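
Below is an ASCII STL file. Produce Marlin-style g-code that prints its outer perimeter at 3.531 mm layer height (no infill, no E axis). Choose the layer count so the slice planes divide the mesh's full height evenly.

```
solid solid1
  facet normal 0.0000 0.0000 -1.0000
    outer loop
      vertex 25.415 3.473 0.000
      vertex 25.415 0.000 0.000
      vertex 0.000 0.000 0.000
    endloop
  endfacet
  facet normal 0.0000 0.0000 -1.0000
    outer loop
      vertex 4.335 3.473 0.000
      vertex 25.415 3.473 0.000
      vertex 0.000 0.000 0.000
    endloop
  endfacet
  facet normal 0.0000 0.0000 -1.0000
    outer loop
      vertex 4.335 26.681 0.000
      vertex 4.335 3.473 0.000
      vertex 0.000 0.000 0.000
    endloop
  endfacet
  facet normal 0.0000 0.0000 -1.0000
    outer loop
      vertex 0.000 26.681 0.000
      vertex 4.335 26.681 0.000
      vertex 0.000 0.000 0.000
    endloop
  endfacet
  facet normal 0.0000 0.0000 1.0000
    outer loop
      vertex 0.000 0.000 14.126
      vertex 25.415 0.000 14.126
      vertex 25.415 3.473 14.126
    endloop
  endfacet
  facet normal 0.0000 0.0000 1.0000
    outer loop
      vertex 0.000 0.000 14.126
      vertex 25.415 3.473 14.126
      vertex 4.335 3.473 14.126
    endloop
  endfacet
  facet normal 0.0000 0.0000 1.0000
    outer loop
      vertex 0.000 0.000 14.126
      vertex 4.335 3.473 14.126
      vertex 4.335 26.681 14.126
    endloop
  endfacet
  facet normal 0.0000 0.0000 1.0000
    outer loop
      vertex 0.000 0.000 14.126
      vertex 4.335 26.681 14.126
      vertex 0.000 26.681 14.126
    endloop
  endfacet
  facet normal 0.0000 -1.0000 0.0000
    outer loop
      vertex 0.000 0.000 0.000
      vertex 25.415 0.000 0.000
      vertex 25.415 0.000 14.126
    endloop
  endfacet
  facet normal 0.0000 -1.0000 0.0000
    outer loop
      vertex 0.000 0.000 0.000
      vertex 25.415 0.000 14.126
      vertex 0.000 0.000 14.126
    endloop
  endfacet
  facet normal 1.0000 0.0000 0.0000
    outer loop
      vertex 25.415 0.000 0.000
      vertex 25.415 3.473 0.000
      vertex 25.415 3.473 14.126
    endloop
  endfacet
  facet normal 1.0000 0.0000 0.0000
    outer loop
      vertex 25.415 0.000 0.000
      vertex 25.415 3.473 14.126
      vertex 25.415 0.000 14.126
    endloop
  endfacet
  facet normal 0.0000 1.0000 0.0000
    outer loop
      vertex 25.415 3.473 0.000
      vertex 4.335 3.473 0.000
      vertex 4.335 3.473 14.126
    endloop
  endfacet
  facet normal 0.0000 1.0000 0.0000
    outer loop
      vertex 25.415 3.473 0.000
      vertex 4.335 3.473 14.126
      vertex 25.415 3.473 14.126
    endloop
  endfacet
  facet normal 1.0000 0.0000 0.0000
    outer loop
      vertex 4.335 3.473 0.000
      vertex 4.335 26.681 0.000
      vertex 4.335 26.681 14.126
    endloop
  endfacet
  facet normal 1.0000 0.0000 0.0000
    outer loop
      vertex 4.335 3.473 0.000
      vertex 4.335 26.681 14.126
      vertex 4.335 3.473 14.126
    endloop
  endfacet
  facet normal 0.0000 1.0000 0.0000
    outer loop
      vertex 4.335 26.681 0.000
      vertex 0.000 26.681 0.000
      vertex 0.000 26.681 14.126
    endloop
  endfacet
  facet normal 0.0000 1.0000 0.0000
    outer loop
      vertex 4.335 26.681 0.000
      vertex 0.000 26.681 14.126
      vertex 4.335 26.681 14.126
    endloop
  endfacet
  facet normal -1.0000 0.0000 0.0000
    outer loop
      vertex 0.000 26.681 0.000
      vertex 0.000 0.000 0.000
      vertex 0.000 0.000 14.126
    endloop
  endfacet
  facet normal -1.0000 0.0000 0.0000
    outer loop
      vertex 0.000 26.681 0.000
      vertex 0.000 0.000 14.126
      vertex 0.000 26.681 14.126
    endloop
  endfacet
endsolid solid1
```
; perimeter-only toolpath
G21 ; units = mm
G90 ; absolute positioning
G28 ; home
; layer 1
G0 Z3.531
G0 X0.000 Y0.000
G1 X25.415 Y0.000
G1 X25.415 Y3.473
G1 X4.335 Y3.473
G1 X4.335 Y26.681
G1 X0.000 Y26.681
G1 X0.000 Y0.000
; layer 2
G0 Z7.063
G0 X0.000 Y0.000
G1 X25.415 Y0.000
G1 X25.415 Y3.473
G1 X4.335 Y3.473
G1 X4.335 Y26.681
G1 X0.000 Y26.681
G1 X0.000 Y0.000
; layer 3
G0 Z10.595
G0 X0.000 Y0.000
G1 X25.415 Y0.000
G1 X25.415 Y3.473
G1 X4.335 Y3.473
G1 X4.335 Y26.681
G1 X0.000 Y26.681
G1 X0.000 Y0.000
; layer 4
G0 Z14.126
G0 X0.000 Y0.000
G1 X25.415 Y0.000
G1 X25.415 Y3.473
G1 X4.335 Y3.473
G1 X4.335 Y26.681
G1 X0.000 Y26.681
G1 X0.000 Y0.000
M2 ; end

The solid is an L-shaped prism: outer 25.4 × 26.7 mm, arm thicknesses ≈ 3.47 mm (horizontal) and 4.33 mm (vertical), extruded 14.1 mm in z. Slicing at Δz = 3.531 mm — 4 equal slices spanning the solid's height, so layer i sits at z = i·h/4 — gives 4 non-empty perimeters. Each is a 6-segment closed polygon; G0 lifts to the layer z and rapids to the start vertex, then G1 traces the edges.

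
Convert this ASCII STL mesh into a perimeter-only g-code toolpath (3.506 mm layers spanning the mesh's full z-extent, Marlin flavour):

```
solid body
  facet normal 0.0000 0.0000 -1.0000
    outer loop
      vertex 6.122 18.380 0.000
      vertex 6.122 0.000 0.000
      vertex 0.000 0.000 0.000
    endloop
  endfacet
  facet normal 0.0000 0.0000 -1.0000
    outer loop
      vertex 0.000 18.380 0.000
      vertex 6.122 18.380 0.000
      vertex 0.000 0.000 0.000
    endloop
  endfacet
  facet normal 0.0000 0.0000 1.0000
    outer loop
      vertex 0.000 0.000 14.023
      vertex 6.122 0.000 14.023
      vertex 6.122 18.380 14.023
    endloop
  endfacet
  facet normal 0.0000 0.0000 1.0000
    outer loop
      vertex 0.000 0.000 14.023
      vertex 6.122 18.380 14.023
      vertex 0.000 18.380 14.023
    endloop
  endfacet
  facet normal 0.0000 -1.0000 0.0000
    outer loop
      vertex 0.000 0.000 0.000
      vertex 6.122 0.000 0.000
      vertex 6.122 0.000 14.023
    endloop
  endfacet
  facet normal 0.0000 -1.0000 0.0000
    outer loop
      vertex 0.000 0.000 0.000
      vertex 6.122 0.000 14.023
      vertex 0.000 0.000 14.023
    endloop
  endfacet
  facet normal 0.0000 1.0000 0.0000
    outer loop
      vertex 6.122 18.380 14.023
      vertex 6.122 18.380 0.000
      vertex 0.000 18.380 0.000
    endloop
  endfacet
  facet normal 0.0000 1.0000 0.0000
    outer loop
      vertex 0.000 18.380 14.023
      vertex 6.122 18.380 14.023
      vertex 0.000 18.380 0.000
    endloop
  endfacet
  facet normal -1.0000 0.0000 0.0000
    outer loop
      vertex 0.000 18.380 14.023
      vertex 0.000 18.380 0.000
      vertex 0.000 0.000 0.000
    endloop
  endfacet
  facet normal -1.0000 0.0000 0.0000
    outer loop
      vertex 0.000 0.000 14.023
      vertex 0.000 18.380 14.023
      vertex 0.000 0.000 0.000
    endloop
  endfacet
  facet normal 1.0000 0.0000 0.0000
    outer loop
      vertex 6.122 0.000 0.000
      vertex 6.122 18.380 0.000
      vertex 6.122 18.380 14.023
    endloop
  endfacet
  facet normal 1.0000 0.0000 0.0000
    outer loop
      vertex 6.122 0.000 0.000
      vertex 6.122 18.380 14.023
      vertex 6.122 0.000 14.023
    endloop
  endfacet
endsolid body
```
; perimeter-only toolpath
G21 ; units = mm
G90 ; absolute positioning
G28 ; home
; layer 1
G0 Z3.506
G0 X0.000 Y0.000
G1 X6.122 Y0.000
G1 X6.122 Y18.380
G1 X0.000 Y18.380
G1 X0.000 Y0.000
; layer 2
G0 Z7.011
G0 X0.000 Y0.000
G1 X6.122 Y0.000
G1 X6.122 Y18.380
G1 X0.000 Y18.380
G1 X0.000 Y0.000
; layer 3
G0 Z10.517
G0 X0.000 Y0.000
G1 X6.122 Y0.000
G1 X6.122 Y18.380
G1 X0.000 Y18.380
G1 X0.000 Y0.000
; layer 4
G0 Z14.023
G0 X0.000 Y0.000
G1 X6.122 Y0.000
G1 X6.122 Y18.380
G1 X0.000 Y18.380
G1 X0.000 Y0.000
M2 ; end

The solid is a rectangular box, roughly 6.12 × 18.4 mm footprint and 14 mm tall. Slicing at Δz = 3.506 mm — 4 equal slices spanning the solid's height, so layer i sits at z = i·h/4 — gives 4 non-empty perimeters. Each is a 4-segment closed polygon; G0 lifts to the layer z and rapids to the start vertex, then G1 traces the edges.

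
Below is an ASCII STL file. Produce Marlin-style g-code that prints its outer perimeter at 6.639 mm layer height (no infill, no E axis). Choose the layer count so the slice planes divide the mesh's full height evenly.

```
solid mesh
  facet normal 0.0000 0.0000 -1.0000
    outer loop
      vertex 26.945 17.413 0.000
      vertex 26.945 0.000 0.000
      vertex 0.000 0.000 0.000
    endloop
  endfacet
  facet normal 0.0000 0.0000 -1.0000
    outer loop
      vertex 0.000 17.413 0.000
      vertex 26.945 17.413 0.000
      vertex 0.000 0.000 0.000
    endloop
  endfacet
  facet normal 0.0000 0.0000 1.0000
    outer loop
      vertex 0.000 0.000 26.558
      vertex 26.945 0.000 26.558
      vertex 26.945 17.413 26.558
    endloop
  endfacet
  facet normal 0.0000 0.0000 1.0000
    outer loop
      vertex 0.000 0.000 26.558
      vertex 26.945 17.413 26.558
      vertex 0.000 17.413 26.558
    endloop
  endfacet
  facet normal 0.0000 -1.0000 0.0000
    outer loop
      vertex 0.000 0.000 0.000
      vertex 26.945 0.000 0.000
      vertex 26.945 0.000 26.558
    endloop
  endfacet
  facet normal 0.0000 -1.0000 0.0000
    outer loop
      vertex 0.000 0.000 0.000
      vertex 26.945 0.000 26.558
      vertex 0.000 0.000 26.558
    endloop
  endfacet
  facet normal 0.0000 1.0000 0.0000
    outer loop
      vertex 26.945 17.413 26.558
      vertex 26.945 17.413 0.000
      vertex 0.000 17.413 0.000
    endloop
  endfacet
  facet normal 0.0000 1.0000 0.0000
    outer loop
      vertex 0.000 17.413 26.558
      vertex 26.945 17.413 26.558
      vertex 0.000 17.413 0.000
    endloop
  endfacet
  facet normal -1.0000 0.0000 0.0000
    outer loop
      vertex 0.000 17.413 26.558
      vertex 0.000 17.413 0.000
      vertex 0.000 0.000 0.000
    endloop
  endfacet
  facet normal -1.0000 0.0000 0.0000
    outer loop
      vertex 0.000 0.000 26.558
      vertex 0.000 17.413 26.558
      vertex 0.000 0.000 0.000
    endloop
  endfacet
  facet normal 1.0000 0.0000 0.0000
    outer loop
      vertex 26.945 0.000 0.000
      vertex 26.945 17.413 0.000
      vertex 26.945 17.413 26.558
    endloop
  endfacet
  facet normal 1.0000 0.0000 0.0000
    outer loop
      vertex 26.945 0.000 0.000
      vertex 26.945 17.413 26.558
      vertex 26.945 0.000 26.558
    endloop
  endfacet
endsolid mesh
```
; perimeter-only toolpath
G21 ; units = mm
G90 ; absolute positioning
G28 ; home
; layer 1
G0 Z6.639
G0 X0.000 Y0.000
G1 X26.945 Y0.000
G1 X26.945 Y17.413
G1 X0.000 Y17.413
G1 X0.000 Y0.000
; layer 2
G0 Z13.279
G0 X0.000 Y0.000
G1 X26.945 Y0.000
G1 X26.945 Y17.413
G1 X0.000 Y17.413
G1 X0.000 Y0.000
; layer 3
G0 Z19.919
G0 X0.000 Y0.000
G1 X26.945 Y0.000
G1 X26.945 Y17.413
G1 X0.000 Y17.413
G1 X0.000 Y0.000
; layer 4
G0 Z26.558
G0 X0.000 Y0.000
G1 X26.945 Y0.000
G1 X26.945 Y17.413
G1 X0.000 Y17.413
G1 X0.000 Y0.000
M2 ; end

The solid is a rectangular box, roughly 26.9 × 17.4 mm footprint and 26.6 mm tall. Slicing at Δz = 6.639 mm — 4 equal slices spanning the solid's height, so layer i sits at z = i·h/4 — gives 4 non-empty perimeters. Each is a 4-segment closed polygon; G0 lifts to the layer z and rapids to the start vertex, then G1 traces the edges.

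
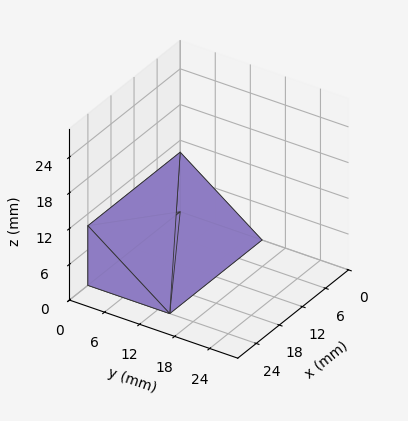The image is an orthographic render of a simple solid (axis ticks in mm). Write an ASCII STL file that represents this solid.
Reading the render: the shape is a wedge (ramp): 24 × 14 mm base, rising to 10 mm along the y=0 edge and sloping linearly to z=0 at y=14 (dimensions read to the nearest mm from the axis ticks). For the STL, each face is triangulated and given an outward normal.

solid part
  facet normal 0.0000 0.0000 -1.0000
    outer loop
      vertex 24.000 14.000 0.000
      vertex 24.000 0.000 0.000
      vertex 0.000 0.000 0.000
    endloop
  endfacet
  facet normal 0.0000 0.0000 -1.0000
    outer loop
      vertex 0.000 14.000 0.000
      vertex 24.000 14.000 0.000
      vertex 0.000 0.000 0.000
    endloop
  endfacet
  facet normal 0.0000 -1.0000 0.0000
    outer loop
      vertex 0.000 0.000 0.000
      vertex 24.000 0.000 0.000
      vertex 24.000 0.000 10.000
    endloop
  endfacet
  facet normal 0.0000 -1.0000 0.0000
    outer loop
      vertex 0.000 0.000 0.000
      vertex 24.000 0.000 10.000
      vertex 0.000 0.000 10.000
    endloop
  endfacet
  facet normal 0.0000 0.5812 0.8137
    outer loop
      vertex 0.000 0.000 10.000
      vertex 24.000 0.000 10.000
      vertex 24.000 14.000 0.000
    endloop
  endfacet
  facet normal 0.0000 0.5812 0.8137
    outer loop
      vertex 0.000 0.000 10.000
      vertex 24.000 14.000 0.000
      vertex 0.000 14.000 0.000
    endloop
  endfacet
  facet normal -1.0000 0.0000 0.0000
    outer loop
      vertex 0.000 0.000 10.000
      vertex 0.000 14.000 0.000
      vertex 0.000 0.000 0.000
    endloop
  endfacet
  facet normal 1.0000 0.0000 0.0000
    outer loop
      vertex 24.000 0.000 0.000
      vertex 24.000 14.000 0.000
      vertex 24.000 0.000 10.000
    endloop
  endfacet
endsolid part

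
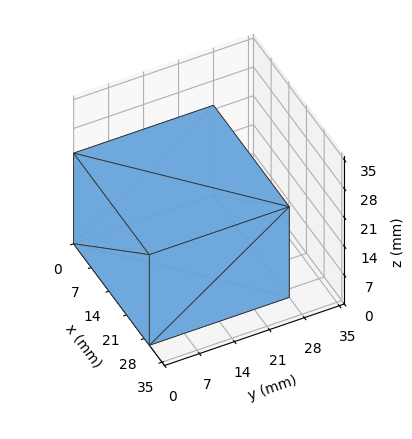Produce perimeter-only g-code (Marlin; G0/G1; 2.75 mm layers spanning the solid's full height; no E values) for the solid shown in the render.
Reading the render: the shape is a rectangular box, roughly 30 × 28 mm footprint and 22 mm tall (dimensions read to the nearest mm from the axis ticks). For the g-code, the solid's height is divided into equal slices at the stated Δz and each level perimeter traced with G1 moves after a G0 lift.

; perimeter-only toolpath
G21 ; units = mm
G90 ; absolute positioning
G28 ; home
; layer 1
G0 Z2.75
G0 X0.00 Y0.00
G1 X30.00 Y0.00
G1 X30.00 Y28.00
G1 X0.00 Y28.00
G1 X0.00 Y0.00
; layer 2
G0 Z5.50
G0 X0.00 Y0.00
G1 X30.00 Y0.00
G1 X30.00 Y28.00
G1 X0.00 Y28.00
G1 X0.00 Y0.00
; layer 3
G0 Z8.25
G0 X0.00 Y0.00
G1 X30.00 Y0.00
G1 X30.00 Y28.00
G1 X0.00 Y28.00
G1 X0.00 Y0.00
; layer 4
G0 Z11.00
G0 X0.00 Y0.00
G1 X30.00 Y0.00
G1 X30.00 Y28.00
G1 X0.00 Y28.00
G1 X0.00 Y0.00
; layer 5
G0 Z13.75
G0 X0.00 Y0.00
G1 X30.00 Y0.00
G1 X30.00 Y28.00
G1 X0.00 Y28.00
G1 X0.00 Y0.00
; layer 6
G0 Z16.50
G0 X0.00 Y0.00
G1 X30.00 Y0.00
G1 X30.00 Y28.00
G1 X0.00 Y28.00
G1 X0.00 Y0.00
; layer 7
G0 Z19.25
G0 X0.00 Y0.00
G1 X30.00 Y0.00
G1 X30.00 Y28.00
G1 X0.00 Y28.00
G1 X0.00 Y0.00
; layer 8
G0 Z22.00
G0 X0.00 Y0.00
G1 X30.00 Y0.00
G1 X30.00 Y28.00
G1 X0.00 Y28.00
G1 X0.00 Y0.00
M2 ; end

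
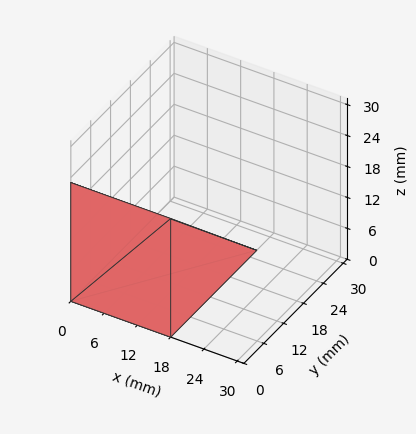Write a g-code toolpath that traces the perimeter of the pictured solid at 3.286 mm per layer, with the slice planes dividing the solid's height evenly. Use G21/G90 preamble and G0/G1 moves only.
Reading the render: the shape is a wedge (ramp): 18 × 26 mm base, rising to 23 mm along the y=0 edge and sloping linearly to z=0 at y=26 (dimensions read to the nearest mm from the axis ticks). For the g-code, the solid's height is divided into equal slices at the stated Δz and each level perimeter traced with G1 moves after a G0 lift.

; perimeter-only toolpath
G21 ; units = mm
G90 ; absolute positioning
G28 ; home
; layer 1
G0 Z3.286
G0 X0.000 Y0.000
G1 X18.000 Y0.000
G1 X18.000 Y22.286
G1 X0.000 Y22.286
G1 X0.000 Y0.000
; layer 2
G0 Z6.571
G0 X0.000 Y0.000
G1 X18.000 Y0.000
G1 X18.000 Y18.571
G1 X0.000 Y18.571
G1 X0.000 Y0.000
; layer 3
G0 Z9.857
G0 X0.000 Y0.000
G1 X18.000 Y0.000
G1 X18.000 Y14.857
G1 X0.000 Y14.857
G1 X0.000 Y0.000
; layer 4
G0 Z13.143
G0 X0.000 Y0.000
G1 X18.000 Y0.000
G1 X18.000 Y11.143
G1 X0.000 Y11.143
G1 X0.000 Y0.000
; layer 5
G0 Z16.429
G0 X0.000 Y0.000
G1 X18.000 Y0.000
G1 X18.000 Y7.429
G1 X0.000 Y7.429
G1 X0.000 Y0.000
; layer 6
G0 Z19.714
G0 X0.000 Y0.000
G1 X18.000 Y0.000
G1 X18.000 Y3.714
G1 X0.000 Y3.714
G1 X0.000 Y0.000
M2 ; end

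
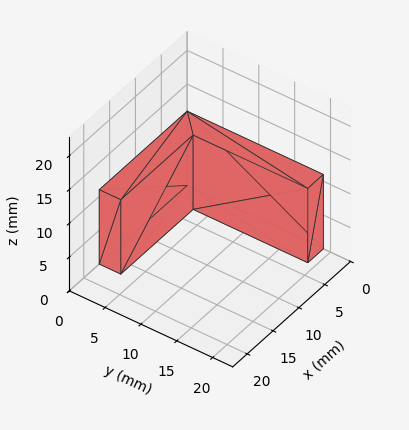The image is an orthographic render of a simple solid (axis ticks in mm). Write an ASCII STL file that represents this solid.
Reading the render: the shape is an L-shaped prism: outer 17 × 19 mm, arm thicknesses ≈ 3 mm (horizontal) and 3 mm (vertical), extruded 11 mm in z (dimensions read to the nearest mm from the axis ticks). For the STL, each face is triangulated and given an outward normal.

solid part
  facet normal 0.0000 0.0000 -1.0000
    outer loop
      vertex 17.0 3.0 0.0
      vertex 17.0 0.0 0.0
      vertex 0.0 0.0 0.0
    endloop
  endfacet
  facet normal 0.0000 0.0000 -1.0000
    outer loop
      vertex 3.0 3.0 0.0
      vertex 17.0 3.0 0.0
      vertex 0.0 0.0 0.0
    endloop
  endfacet
  facet normal 0.0000 0.0000 -1.0000
    outer loop
      vertex 3.0 19.0 0.0
      vertex 3.0 3.0 0.0
      vertex 0.0 0.0 0.0
    endloop
  endfacet
  facet normal 0.0000 0.0000 -1.0000
    outer loop
      vertex 0.0 19.0 0.0
      vertex 3.0 19.0 0.0
      vertex 0.0 0.0 0.0
    endloop
  endfacet
  facet normal 0.0000 0.0000 1.0000
    outer loop
      vertex 0.0 0.0 11.0
      vertex 17.0 0.0 11.0
      vertex 17.0 3.0 11.0
    endloop
  endfacet
  facet normal 0.0000 0.0000 1.0000
    outer loop
      vertex 0.0 0.0 11.0
      vertex 17.0 3.0 11.0
      vertex 3.0 3.0 11.0
    endloop
  endfacet
  facet normal 0.0000 0.0000 1.0000
    outer loop
      vertex 0.0 0.0 11.0
      vertex 3.0 3.0 11.0
      vertex 3.0 19.0 11.0
    endloop
  endfacet
  facet normal 0.0000 0.0000 1.0000
    outer loop
      vertex 0.0 0.0 11.0
      vertex 3.0 19.0 11.0
      vertex 0.0 19.0 11.0
    endloop
  endfacet
  facet normal 0.0000 -1.0000 0.0000
    outer loop
      vertex 0.0 0.0 0.0
      vertex 17.0 0.0 0.0
      vertex 17.0 0.0 11.0
    endloop
  endfacet
  facet normal 0.0000 -1.0000 0.0000
    outer loop
      vertex 0.0 0.0 0.0
      vertex 17.0 0.0 11.0
      vertex 0.0 0.0 11.0
    endloop
  endfacet
  facet normal 1.0000 0.0000 0.0000
    outer loop
      vertex 17.0 0.0 0.0
      vertex 17.0 3.0 0.0
      vertex 17.0 3.0 11.0
    endloop
  endfacet
  facet normal 1.0000 0.0000 0.0000
    outer loop
      vertex 17.0 0.0 0.0
      vertex 17.0 3.0 11.0
      vertex 17.0 0.0 11.0
    endloop
  endfacet
  facet normal 0.0000 1.0000 0.0000
    outer loop
      vertex 17.0 3.0 0.0
      vertex 3.0 3.0 0.0
      vertex 3.0 3.0 11.0
    endloop
  endfacet
  facet normal 0.0000 1.0000 0.0000
    outer loop
      vertex 17.0 3.0 0.0
      vertex 3.0 3.0 11.0
      vertex 17.0 3.0 11.0
    endloop
  endfacet
  facet normal 1.0000 0.0000 0.0000
    outer loop
      vertex 3.0 3.0 0.0
      vertex 3.0 19.0 0.0
      vertex 3.0 19.0 11.0
    endloop
  endfacet
  facet normal 1.0000 0.0000 0.0000
    outer loop
      vertex 3.0 3.0 0.0
      vertex 3.0 19.0 11.0
      vertex 3.0 3.0 11.0
    endloop
  endfacet
  facet normal 0.0000 1.0000 0.0000
    outer loop
      vertex 3.0 19.0 0.0
      vertex 0.0 19.0 0.0
      vertex 0.0 19.0 11.0
    endloop
  endfacet
  facet normal 0.0000 1.0000 0.0000
    outer loop
      vertex 3.0 19.0 0.0
      vertex 0.0 19.0 11.0
      vertex 3.0 19.0 11.0
    endloop
  endfacet
  facet normal -1.0000 0.0000 0.0000
    outer loop
      vertex 0.0 19.0 0.0
      vertex 0.0 0.0 0.0
      vertex 0.0 0.0 11.0
    endloop
  endfacet
  facet normal -1.0000 0.0000 0.0000
    outer loop
      vertex 0.0 19.0 0.0
      vertex 0.0 0.0 11.0
      vertex 0.0 19.0 11.0
    endloop
  endfacet
endsolid part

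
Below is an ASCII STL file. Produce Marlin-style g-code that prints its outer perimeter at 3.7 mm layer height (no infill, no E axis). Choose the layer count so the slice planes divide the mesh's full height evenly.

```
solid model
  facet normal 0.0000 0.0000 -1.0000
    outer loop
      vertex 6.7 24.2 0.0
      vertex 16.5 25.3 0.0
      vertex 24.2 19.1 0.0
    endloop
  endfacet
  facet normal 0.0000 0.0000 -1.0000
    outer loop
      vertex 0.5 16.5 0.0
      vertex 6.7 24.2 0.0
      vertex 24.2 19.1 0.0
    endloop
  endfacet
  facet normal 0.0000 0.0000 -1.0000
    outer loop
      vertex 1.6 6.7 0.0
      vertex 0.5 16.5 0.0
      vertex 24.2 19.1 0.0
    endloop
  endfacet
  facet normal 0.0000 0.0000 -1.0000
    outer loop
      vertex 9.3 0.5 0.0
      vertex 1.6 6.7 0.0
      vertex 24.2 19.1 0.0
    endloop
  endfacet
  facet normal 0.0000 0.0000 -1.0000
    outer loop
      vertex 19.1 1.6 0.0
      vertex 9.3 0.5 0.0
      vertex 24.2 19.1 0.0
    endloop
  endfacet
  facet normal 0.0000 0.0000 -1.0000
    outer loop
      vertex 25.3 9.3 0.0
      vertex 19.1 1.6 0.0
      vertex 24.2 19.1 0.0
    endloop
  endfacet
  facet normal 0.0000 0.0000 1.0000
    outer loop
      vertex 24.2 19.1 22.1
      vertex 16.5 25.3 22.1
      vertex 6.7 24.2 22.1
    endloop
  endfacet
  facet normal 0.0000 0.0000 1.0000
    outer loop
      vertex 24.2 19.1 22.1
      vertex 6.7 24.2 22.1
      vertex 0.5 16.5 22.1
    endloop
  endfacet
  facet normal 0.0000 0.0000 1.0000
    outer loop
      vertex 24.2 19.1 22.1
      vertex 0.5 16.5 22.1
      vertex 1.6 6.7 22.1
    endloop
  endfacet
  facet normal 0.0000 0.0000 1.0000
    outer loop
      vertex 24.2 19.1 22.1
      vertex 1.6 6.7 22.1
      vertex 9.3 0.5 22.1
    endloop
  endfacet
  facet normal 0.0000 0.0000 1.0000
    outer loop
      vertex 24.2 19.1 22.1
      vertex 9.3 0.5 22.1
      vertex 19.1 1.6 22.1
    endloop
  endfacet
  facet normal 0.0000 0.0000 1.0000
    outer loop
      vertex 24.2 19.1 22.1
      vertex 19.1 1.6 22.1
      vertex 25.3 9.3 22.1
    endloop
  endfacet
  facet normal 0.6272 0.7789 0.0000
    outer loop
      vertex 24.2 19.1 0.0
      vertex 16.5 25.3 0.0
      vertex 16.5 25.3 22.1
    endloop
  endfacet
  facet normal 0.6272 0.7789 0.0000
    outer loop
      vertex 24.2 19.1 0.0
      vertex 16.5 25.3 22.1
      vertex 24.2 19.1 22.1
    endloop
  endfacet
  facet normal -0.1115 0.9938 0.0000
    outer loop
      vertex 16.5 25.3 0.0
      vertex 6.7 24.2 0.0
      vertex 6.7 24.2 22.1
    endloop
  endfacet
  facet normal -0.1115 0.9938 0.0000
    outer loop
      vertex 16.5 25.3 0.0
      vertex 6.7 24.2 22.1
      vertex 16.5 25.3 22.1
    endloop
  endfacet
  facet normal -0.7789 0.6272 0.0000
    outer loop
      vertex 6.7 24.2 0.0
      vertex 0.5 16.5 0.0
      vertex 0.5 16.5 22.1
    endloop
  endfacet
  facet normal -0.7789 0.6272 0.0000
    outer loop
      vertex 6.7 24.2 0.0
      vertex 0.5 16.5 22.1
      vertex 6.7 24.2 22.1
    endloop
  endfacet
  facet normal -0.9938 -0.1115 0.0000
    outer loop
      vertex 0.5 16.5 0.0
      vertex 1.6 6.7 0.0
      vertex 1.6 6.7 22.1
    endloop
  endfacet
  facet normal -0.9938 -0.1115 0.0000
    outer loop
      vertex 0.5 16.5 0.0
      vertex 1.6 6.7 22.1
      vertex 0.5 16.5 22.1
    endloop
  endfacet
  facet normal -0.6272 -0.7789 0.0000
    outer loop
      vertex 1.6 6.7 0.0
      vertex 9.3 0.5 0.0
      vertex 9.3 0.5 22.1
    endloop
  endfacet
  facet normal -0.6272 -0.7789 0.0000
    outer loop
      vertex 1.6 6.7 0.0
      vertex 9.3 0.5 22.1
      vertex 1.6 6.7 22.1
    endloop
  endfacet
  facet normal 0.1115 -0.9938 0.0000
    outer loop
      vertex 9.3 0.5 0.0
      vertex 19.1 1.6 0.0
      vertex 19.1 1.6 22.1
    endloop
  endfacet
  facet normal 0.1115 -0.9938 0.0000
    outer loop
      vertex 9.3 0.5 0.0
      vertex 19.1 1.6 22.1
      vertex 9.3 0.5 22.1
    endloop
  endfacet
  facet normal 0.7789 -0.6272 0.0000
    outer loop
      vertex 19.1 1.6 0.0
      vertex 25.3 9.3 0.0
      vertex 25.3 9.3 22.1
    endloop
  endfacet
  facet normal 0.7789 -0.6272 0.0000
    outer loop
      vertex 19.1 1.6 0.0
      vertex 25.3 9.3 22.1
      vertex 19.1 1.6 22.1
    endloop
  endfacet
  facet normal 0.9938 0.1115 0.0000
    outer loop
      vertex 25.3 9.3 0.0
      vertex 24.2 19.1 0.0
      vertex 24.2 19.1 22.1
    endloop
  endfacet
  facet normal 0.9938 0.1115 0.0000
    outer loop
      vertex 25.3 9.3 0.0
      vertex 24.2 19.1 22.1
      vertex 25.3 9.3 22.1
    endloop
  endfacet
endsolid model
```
; perimeter-only toolpath
G21 ; units = mm
G90 ; absolute positioning
G28 ; home
; layer 1
G0 Z3.7
G0 X24.2 Y19.1
G1 X16.5 Y25.3
G1 X6.7 Y24.2
G1 X0.5 Y16.5
G1 X1.6 Y6.7
G1 X9.3 Y0.5
G1 X19.1 Y1.6
G1 X25.3 Y9.3
G1 X24.2 Y19.1
; layer 2
G0 Z7.4
G0 X24.2 Y19.1
G1 X16.5 Y25.3
G1 X6.7 Y24.2
G1 X0.5 Y16.5
G1 X1.6 Y6.7
G1 X9.3 Y0.5
G1 X19.1 Y1.6
G1 X25.3 Y9.3
G1 X24.2 Y19.1
; layer 3
G0 Z11.1
G0 X24.2 Y19.1
G1 X16.5 Y25.3
G1 X6.7 Y24.2
G1 X0.5 Y16.5
G1 X1.6 Y6.7
G1 X9.3 Y0.5
G1 X19.1 Y1.6
G1 X25.3 Y9.3
G1 X24.2 Y19.1
; layer 4
G0 Z14.7
G0 X24.2 Y19.1
G1 X16.5 Y25.3
G1 X6.7 Y24.2
G1 X0.5 Y16.5
G1 X1.6 Y6.7
G1 X9.3 Y0.5
G1 X19.1 Y1.6
G1 X25.3 Y9.3
G1 X24.2 Y19.1
; layer 5
G0 Z18.4
G0 X24.2 Y19.1
G1 X16.5 Y25.3
G1 X6.7 Y24.2
G1 X0.5 Y16.5
G1 X1.6 Y6.7
G1 X9.3 Y0.5
G1 X19.1 Y1.6
G1 X25.3 Y9.3
G1 X24.2 Y19.1
; layer 6
G0 Z22.1
G0 X24.2 Y19.1
G1 X16.5 Y25.3
G1 X6.7 Y24.2
G1 X0.5 Y16.5
G1 X1.6 Y6.7
G1 X9.3 Y0.5
G1 X19.1 Y1.6
G1 X25.3 Y9.3
G1 X24.2 Y19.1
M2 ; end

The solid is a regular 8-sided prism (a cylinder approximated with 8 flat sides), circumscribed radius ≈ 12.9 mm, height ≈ 22.1 mm. Slicing at Δz = 3.7 mm — 6 equal slices spanning the solid's height, so layer i sits at z = i·h/6 — gives 6 non-empty perimeters. Each is a 8-segment closed polygon; G0 lifts to the layer z and rapids to the start vertex, then G1 traces the edges.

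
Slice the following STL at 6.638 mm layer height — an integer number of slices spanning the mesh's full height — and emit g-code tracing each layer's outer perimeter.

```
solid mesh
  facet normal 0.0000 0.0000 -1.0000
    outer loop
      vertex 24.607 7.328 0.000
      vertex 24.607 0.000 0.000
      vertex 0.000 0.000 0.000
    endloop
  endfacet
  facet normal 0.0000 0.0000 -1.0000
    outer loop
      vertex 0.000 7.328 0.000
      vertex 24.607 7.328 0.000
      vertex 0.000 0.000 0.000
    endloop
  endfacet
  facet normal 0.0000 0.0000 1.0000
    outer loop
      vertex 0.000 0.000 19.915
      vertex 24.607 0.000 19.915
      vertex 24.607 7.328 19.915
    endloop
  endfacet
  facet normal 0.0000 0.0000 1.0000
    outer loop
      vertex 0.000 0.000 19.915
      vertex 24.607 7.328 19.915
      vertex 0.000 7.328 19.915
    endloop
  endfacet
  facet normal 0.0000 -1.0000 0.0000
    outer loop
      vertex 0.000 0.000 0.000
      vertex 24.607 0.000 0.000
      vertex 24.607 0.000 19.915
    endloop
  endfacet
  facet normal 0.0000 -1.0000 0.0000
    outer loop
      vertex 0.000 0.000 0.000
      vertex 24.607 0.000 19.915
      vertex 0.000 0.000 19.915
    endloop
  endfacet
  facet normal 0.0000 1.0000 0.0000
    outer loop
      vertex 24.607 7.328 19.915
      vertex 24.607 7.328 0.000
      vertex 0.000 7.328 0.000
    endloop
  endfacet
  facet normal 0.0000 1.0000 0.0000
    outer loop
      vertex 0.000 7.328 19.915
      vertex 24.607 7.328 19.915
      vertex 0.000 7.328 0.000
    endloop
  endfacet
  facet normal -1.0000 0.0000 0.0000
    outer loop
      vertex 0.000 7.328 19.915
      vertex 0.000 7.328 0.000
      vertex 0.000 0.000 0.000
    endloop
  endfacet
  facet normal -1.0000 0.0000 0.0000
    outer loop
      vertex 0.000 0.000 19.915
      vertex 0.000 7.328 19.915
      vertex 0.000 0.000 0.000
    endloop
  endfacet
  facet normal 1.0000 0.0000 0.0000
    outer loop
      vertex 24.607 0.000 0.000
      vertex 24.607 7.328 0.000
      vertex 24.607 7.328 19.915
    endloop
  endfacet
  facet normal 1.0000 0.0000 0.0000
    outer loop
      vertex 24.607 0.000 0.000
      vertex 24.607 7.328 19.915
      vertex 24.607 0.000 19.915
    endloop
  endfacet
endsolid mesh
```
; perimeter-only toolpath
G21 ; units = mm
G90 ; absolute positioning
G28 ; home
; layer 1
G0 Z6.638
G0 X0.000 Y0.000
G1 X24.607 Y0.000
G1 X24.607 Y7.328
G1 X0.000 Y7.328
G1 X0.000 Y0.000
; layer 2
G0 Z13.277
G0 X0.000 Y0.000
G1 X24.607 Y0.000
G1 X24.607 Y7.328
G1 X0.000 Y7.328
G1 X0.000 Y0.000
; layer 3
G0 Z19.915
G0 X0.000 Y0.000
G1 X24.607 Y0.000
G1 X24.607 Y7.328
G1 X0.000 Y7.328
G1 X0.000 Y0.000
M2 ; end

The solid is a rectangular box, roughly 24.6 × 7.33 mm footprint and 19.9 mm tall. Slicing at Δz = 6.638 mm — 3 equal slices spanning the solid's height, so layer i sits at z = i·h/3 — gives 3 non-empty perimeters. Each is a 4-segment closed polygon; G0 lifts to the layer z and rapids to the start vertex, then G1 traces the edges.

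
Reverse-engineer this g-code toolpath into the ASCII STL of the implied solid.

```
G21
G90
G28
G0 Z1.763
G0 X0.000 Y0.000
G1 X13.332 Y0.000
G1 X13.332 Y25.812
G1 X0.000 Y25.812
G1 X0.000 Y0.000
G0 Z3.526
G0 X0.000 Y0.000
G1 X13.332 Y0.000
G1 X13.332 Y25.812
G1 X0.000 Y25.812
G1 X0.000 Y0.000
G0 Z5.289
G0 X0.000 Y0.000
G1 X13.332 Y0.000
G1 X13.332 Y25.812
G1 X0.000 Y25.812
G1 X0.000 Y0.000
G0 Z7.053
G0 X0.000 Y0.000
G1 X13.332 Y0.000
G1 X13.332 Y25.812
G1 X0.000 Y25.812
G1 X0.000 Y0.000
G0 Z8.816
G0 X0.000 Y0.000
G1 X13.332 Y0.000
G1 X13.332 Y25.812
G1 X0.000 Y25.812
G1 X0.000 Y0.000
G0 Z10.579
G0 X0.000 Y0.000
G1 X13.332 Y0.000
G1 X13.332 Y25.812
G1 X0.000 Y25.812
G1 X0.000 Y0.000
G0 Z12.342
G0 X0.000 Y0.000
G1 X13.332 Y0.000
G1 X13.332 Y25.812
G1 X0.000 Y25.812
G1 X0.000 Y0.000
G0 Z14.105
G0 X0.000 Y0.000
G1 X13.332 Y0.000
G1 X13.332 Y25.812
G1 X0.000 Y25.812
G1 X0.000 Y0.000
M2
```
solid part
  facet normal 0.0000 0.0000 -1.0000
    outer loop
      vertex 13.332 25.812 0.000
      vertex 13.332 0.000 0.000
      vertex 0.000 0.000 0.000
    endloop
  endfacet
  facet normal 0.0000 0.0000 -1.0000
    outer loop
      vertex 0.000 25.812 0.000
      vertex 13.332 25.812 0.000
      vertex 0.000 0.000 0.000
    endloop
  endfacet
  facet normal 0.0000 0.0000 1.0000
    outer loop
      vertex 0.000 0.000 14.105
      vertex 13.332 0.000 14.105
      vertex 13.332 25.812 14.105
    endloop
  endfacet
  facet normal 0.0000 0.0000 1.0000
    outer loop
      vertex 0.000 0.000 14.105
      vertex 13.332 25.812 14.105
      vertex 0.000 25.812 14.105
    endloop
  endfacet
  facet normal 0.0000 -1.0000 0.0000
    outer loop
      vertex 0.000 0.000 0.000
      vertex 13.332 0.000 0.000
      vertex 13.332 0.000 14.105
    endloop
  endfacet
  facet normal 0.0000 -1.0000 0.0000
    outer loop
      vertex 0.000 0.000 0.000
      vertex 13.332 0.000 14.105
      vertex 0.000 0.000 14.105
    endloop
  endfacet
  facet normal 0.0000 1.0000 0.0000
    outer loop
      vertex 13.332 25.812 14.105
      vertex 13.332 25.812 0.000
      vertex 0.000 25.812 0.000
    endloop
  endfacet
  facet normal 0.0000 1.0000 0.0000
    outer loop
      vertex 0.000 25.812 14.105
      vertex 13.332 25.812 14.105
      vertex 0.000 25.812 0.000
    endloop
  endfacet
  facet normal -1.0000 0.0000 0.0000
    outer loop
      vertex 0.000 25.812 14.105
      vertex 0.000 25.812 0.000
      vertex 0.000 0.000 0.000
    endloop
  endfacet
  facet normal -1.0000 0.0000 0.0000
    outer loop
      vertex 0.000 0.000 14.105
      vertex 0.000 25.812 14.105
      vertex 0.000 0.000 0.000
    endloop
  endfacet
  facet normal 1.0000 0.0000 0.0000
    outer loop
      vertex 13.332 0.000 0.000
      vertex 13.332 25.812 0.000
      vertex 13.332 25.812 14.105
    endloop
  endfacet
  facet normal 1.0000 0.0000 0.0000
    outer loop
      vertex 13.332 0.000 0.000
      vertex 13.332 25.812 14.105
      vertex 13.332 0.000 14.105
    endloop
  endfacet
endsolid part

The G0 Z moves step by Δz≈1.763 mm. Every layer's G1 loop is the same polygon, so the solid is a straight extrusion of it from z=0 to z≈14.1. Closing with flat bottom and top caps and triangulating gives 12 facets — a rectangular box, roughly 13.3 × 25.8 mm footprint and 14.1 mm tall.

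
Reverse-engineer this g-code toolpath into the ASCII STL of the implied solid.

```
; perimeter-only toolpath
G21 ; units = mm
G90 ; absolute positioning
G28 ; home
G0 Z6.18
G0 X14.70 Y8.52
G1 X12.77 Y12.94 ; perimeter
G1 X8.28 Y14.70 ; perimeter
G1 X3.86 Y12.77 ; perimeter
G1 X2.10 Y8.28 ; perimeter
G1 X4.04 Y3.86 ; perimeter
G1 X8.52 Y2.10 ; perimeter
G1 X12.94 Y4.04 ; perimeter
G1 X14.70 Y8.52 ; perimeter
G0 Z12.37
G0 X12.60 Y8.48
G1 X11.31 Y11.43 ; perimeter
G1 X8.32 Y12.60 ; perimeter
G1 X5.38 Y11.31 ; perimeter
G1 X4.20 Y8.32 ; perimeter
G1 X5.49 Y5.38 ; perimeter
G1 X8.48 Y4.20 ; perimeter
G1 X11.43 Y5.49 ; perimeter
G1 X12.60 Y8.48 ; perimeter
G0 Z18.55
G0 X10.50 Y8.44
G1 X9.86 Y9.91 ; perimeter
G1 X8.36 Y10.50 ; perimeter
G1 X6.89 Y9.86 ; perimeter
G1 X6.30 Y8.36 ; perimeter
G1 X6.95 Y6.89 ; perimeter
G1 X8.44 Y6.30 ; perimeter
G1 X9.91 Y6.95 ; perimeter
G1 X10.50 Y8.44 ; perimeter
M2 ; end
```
solid part
  facet normal 0.0000 0.0000 -1.0000
    outer loop
      vertex 8.24 16.80 0.00
      vertex 14.22 14.45 0.00
      vertex 16.80 8.56 0.00
    endloop
  endfacet
  facet normal 0.0000 0.0000 -1.0000
    outer loop
      vertex 2.35 14.22 0.00
      vertex 8.24 16.80 0.00
      vertex 16.80 8.56 0.00
    endloop
  endfacet
  facet normal 0.0000 0.0000 -1.0000
    outer loop
      vertex 0.00 8.24 0.00
      vertex 2.35 14.22 0.00
      vertex 16.80 8.56 0.00
    endloop
  endfacet
  facet normal 0.0000 0.0000 -1.0000
    outer loop
      vertex 2.58 2.35 0.00
      vertex 0.00 8.24 0.00
      vertex 16.80 8.56 0.00
    endloop
  endfacet
  facet normal 0.0000 0.0000 -1.0000
    outer loop
      vertex 8.56 0.00 0.00
      vertex 2.58 2.35 0.00
      vertex 16.80 8.56 0.00
    endloop
  endfacet
  facet normal 0.0000 0.0000 -1.0000
    outer loop
      vertex 14.45 2.58 0.00
      vertex 8.56 0.00 0.00
      vertex 16.80 8.56 0.00
    endloop
  endfacet
  facet normal 0.8740 0.3828 0.2993
    outer loop
      vertex 16.80 8.56 0.00
      vertex 14.22 14.45 0.00
      vertex 8.40 8.40 24.73
    endloop
  endfacet
  facet normal 0.3490 0.8880 0.2994
    outer loop
      vertex 14.22 14.45 0.00
      vertex 8.24 16.80 0.00
      vertex 8.40 8.40 24.73
    endloop
  endfacet
  facet normal -0.3828 0.8740 0.2993
    outer loop
      vertex 8.24 16.80 0.00
      vertex 2.35 14.22 0.00
      vertex 8.40 8.40 24.73
    endloop
  endfacet
  facet normal -0.8880 0.3490 0.2994
    outer loop
      vertex 2.35 14.22 0.00
      vertex 0.00 8.24 0.00
      vertex 8.40 8.40 24.73
    endloop
  endfacet
  facet normal -0.8740 -0.3828 0.2993
    outer loop
      vertex 0.00 8.24 0.00
      vertex 2.58 2.35 0.00
      vertex 8.40 8.40 24.73
    endloop
  endfacet
  facet normal -0.3490 -0.8880 0.2994
    outer loop
      vertex 2.58 2.35 0.00
      vertex 8.56 0.00 0.00
      vertex 8.40 8.40 24.73
    endloop
  endfacet
  facet normal 0.3828 -0.8740 0.2993
    outer loop
      vertex 8.56 0.00 0.00
      vertex 14.45 2.58 0.00
      vertex 8.40 8.40 24.73
    endloop
  endfacet
  facet normal 0.8880 -0.3490 0.2994
    outer loop
      vertex 14.45 2.58 0.00
      vertex 16.80 8.56 0.00
      vertex 8.40 8.40 24.73
    endloop
  endfacet
endsolid part

The G0 Z moves step by Δz≈6.18 mm. The G1 loops shrink linearly with z, so the solid tapers from its base footprint up to z≈24.7. Closing with a flat bottom cap and the tapered top and triangulating gives 14 facets — a regular 8-sided pyramid, base circumscribed radius ≈ 8.4 mm, apex at z ≈ 24.7 mm.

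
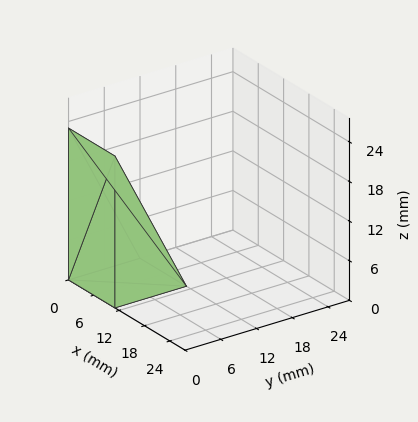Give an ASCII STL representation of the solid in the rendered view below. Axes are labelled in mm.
Reading the render: the shape is a wedge (ramp): 11 × 12 mm base, rising to 23 mm along the y=0 edge and sloping linearly to z=0 at y=12 (dimensions read to the nearest mm from the axis ticks). For the STL, each face is triangulated and given an outward normal.

solid part
  facet normal 0.0000 0.0000 -1.0000
    outer loop
      vertex 11.00 12.00 0.00
      vertex 11.00 0.00 0.00
      vertex 0.00 0.00 0.00
    endloop
  endfacet
  facet normal 0.0000 0.0000 -1.0000
    outer loop
      vertex 0.00 12.00 0.00
      vertex 11.00 12.00 0.00
      vertex 0.00 0.00 0.00
    endloop
  endfacet
  facet normal 0.0000 -1.0000 0.0000
    outer loop
      vertex 0.00 0.00 0.00
      vertex 11.00 0.00 0.00
      vertex 11.00 0.00 23.00
    endloop
  endfacet
  facet normal 0.0000 -1.0000 0.0000
    outer loop
      vertex 0.00 0.00 0.00
      vertex 11.00 0.00 23.00
      vertex 0.00 0.00 23.00
    endloop
  endfacet
  facet normal 0.0000 0.8866 0.4626
    outer loop
      vertex 0.00 0.00 23.00
      vertex 11.00 0.00 23.00
      vertex 11.00 12.00 0.00
    endloop
  endfacet
  facet normal 0.0000 0.8866 0.4626
    outer loop
      vertex 0.00 0.00 23.00
      vertex 11.00 12.00 0.00
      vertex 0.00 12.00 0.00
    endloop
  endfacet
  facet normal -1.0000 0.0000 0.0000
    outer loop
      vertex 0.00 0.00 23.00
      vertex 0.00 12.00 0.00
      vertex 0.00 0.00 0.00
    endloop
  endfacet
  facet normal 1.0000 0.0000 0.0000
    outer loop
      vertex 11.00 0.00 0.00
      vertex 11.00 12.00 0.00
      vertex 11.00 0.00 23.00
    endloop
  endfacet
endsolid part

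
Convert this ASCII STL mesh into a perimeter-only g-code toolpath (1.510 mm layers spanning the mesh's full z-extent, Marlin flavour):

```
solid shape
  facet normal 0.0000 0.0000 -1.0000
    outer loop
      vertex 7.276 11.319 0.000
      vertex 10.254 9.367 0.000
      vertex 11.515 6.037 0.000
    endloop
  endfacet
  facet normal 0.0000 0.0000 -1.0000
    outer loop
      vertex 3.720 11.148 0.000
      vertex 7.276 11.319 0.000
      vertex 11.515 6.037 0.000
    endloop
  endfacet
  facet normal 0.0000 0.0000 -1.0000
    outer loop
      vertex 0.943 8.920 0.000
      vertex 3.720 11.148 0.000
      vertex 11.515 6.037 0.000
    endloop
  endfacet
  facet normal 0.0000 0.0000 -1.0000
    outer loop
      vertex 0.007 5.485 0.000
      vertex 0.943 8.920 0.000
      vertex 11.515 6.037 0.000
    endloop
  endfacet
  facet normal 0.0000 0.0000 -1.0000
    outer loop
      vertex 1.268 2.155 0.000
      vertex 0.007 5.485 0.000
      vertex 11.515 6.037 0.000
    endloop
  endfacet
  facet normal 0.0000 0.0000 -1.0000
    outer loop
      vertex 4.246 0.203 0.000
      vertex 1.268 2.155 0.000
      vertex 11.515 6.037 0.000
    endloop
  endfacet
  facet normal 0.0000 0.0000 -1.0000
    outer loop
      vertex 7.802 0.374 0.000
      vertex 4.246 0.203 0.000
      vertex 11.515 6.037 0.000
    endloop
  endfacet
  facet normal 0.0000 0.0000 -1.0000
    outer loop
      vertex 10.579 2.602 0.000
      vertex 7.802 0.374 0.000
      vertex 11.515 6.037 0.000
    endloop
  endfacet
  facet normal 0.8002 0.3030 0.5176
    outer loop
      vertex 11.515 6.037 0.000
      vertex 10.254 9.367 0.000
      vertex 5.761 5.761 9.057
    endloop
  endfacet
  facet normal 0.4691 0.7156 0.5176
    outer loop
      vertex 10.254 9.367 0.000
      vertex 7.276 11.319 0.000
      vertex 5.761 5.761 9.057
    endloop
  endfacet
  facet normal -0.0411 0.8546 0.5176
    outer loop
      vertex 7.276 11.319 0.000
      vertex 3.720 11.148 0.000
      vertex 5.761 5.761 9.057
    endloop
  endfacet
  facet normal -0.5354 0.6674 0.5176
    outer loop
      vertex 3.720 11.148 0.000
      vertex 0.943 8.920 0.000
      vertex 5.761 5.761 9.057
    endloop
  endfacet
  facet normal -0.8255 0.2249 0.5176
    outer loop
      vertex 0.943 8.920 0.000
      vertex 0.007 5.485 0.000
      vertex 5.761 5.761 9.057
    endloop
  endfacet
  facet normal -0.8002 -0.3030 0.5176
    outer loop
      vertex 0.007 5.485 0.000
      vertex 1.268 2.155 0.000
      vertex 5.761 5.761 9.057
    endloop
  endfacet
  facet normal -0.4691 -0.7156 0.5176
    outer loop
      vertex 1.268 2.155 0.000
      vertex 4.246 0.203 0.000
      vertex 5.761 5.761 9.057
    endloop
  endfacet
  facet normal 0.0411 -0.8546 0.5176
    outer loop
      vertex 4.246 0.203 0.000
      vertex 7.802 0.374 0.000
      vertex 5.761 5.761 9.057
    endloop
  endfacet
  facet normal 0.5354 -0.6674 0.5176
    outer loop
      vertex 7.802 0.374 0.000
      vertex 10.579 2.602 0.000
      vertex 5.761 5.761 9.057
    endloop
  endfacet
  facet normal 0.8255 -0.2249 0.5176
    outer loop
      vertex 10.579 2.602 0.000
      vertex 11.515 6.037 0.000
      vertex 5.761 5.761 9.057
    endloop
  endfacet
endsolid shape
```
; perimeter-only toolpath
G21 ; units = mm
G90 ; absolute positioning
G28 ; home
; layer 1
G0 Z1.510
G0 X10.556 Y5.991
G1 X9.505 Y8.766
G1 X7.024 Y10.393
G1 X4.060 Y10.250
G1 X1.746 Y8.393
G1 X0.966 Y5.531
G1 X2.017 Y2.756
G1 X4.499 Y1.129
G1 X7.462 Y1.272
G1 X9.776 Y3.128
G1 X10.556 Y5.991
; layer 2
G0 Z3.019
G0 X9.597 Y5.945
G1 X8.756 Y8.165
G1 X6.771 Y9.466
G1 X4.400 Y9.352
G1 X2.549 Y7.867
G1 X1.925 Y5.577
G1 X2.766 Y3.357
G1 X4.751 Y2.056
G1 X7.122 Y2.170
G1 X8.973 Y3.655
G1 X9.597 Y5.945
; layer 3
G0 Z4.529
G0 X8.638 Y5.899
G1 X8.008 Y7.564
G1 X6.518 Y8.540
G1 X4.740 Y8.454
G1 X3.352 Y7.341
G1 X2.884 Y5.623
G1 X3.514 Y3.958
G1 X5.004 Y2.982
G1 X6.781 Y3.067
G1 X8.170 Y4.181
G1 X8.638 Y5.899
; layer 4
G0 Z6.038
G0 X7.679 Y5.853
G1 X7.259 Y6.963
G1 X6.266 Y7.614
G1 X5.081 Y7.557
G1 X4.155 Y6.814
G1 X3.843 Y5.669
G1 X4.263 Y4.559
G1 X5.256 Y3.908
G1 X6.441 Y3.965
G1 X7.367 Y4.708
G1 X7.679 Y5.853
; layer 5
G0 Z7.548
G0 X6.720 Y5.807
G1 X6.510 Y6.362
G1 X6.013 Y6.687
G1 X5.421 Y6.659
G1 X4.958 Y6.287
G1 X4.802 Y5.715
G1 X5.012 Y5.160
G1 X5.508 Y4.835
G1 X6.101 Y4.863
G1 X6.564 Y5.234
G1 X6.720 Y5.807
M2 ; end

The solid is a regular 10-sided pyramid, base circumscribed radius ≈ 5.76 mm, apex at z ≈ 9.06 mm. Slicing at Δz = 1.510 mm — 6 equal slices spanning the solid's height, so layer i sits at z = i·h/6 — gives 5 non-empty perimeters. Each is a 10-segment closed polygon; G0 lifts to the layer z and rapids to the start vertex, then G1 traces the edges. The cross-section shrinks linearly with z (the slice at the apex is degenerate and omitted).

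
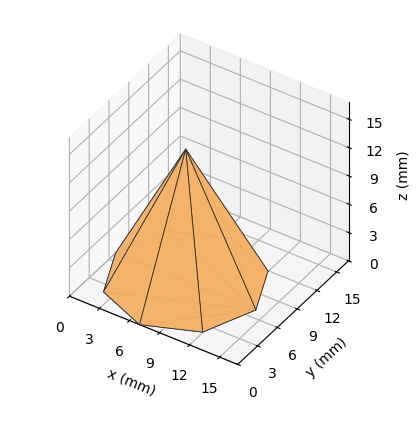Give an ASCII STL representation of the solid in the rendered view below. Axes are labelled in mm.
Reading the render: the shape is a regular 8-sided pyramid, base circumscribed radius ≈ 7 mm, apex at z ≈ 14 mm (dimensions read to the nearest mm from the axis ticks). For the STL, each face is triangulated and given an outward normal.

solid part
  facet normal 0.0000 0.0000 -1.0000
    outer loop
      vertex 7.000 14.000 0.000
      vertex 11.950 11.950 0.000
      vertex 14.000 7.000 0.000
    endloop
  endfacet
  facet normal 0.0000 0.0000 -1.0000
    outer loop
      vertex 2.050 11.950 0.000
      vertex 7.000 14.000 0.000
      vertex 14.000 7.000 0.000
    endloop
  endfacet
  facet normal 0.0000 0.0000 -1.0000
    outer loop
      vertex 0.000 7.000 0.000
      vertex 2.050 11.950 0.000
      vertex 14.000 7.000 0.000
    endloop
  endfacet
  facet normal 0.0000 0.0000 -1.0000
    outer loop
      vertex 2.050 2.050 0.000
      vertex 0.000 7.000 0.000
      vertex 14.000 7.000 0.000
    endloop
  endfacet
  facet normal 0.0000 0.0000 -1.0000
    outer loop
      vertex 7.000 0.000 0.000
      vertex 2.050 2.050 0.000
      vertex 14.000 7.000 0.000
    endloop
  endfacet
  facet normal 0.0000 0.0000 -1.0000
    outer loop
      vertex 11.950 2.050 0.000
      vertex 7.000 0.000 0.000
      vertex 14.000 7.000 0.000
    endloop
  endfacet
  facet normal 0.8387 0.3474 0.4194
    outer loop
      vertex 14.000 7.000 0.000
      vertex 11.950 11.950 0.000
      vertex 7.000 7.000 14.000
    endloop
  endfacet
  facet normal 0.3474 0.8387 0.4194
    outer loop
      vertex 11.950 11.950 0.000
      vertex 7.000 14.000 0.000
      vertex 7.000 7.000 14.000
    endloop
  endfacet
  facet normal -0.3474 0.8387 0.4194
    outer loop
      vertex 7.000 14.000 0.000
      vertex 2.050 11.950 0.000
      vertex 7.000 7.000 14.000
    endloop
  endfacet
  facet normal -0.8387 0.3474 0.4194
    outer loop
      vertex 2.050 11.950 0.000
      vertex 0.000 7.000 0.000
      vertex 7.000 7.000 14.000
    endloop
  endfacet
  facet normal -0.8387 -0.3474 0.4194
    outer loop
      vertex 0.000 7.000 0.000
      vertex 2.050 2.050 0.000
      vertex 7.000 7.000 14.000
    endloop
  endfacet
  facet normal -0.3474 -0.8387 0.4194
    outer loop
      vertex 2.050 2.050 0.000
      vertex 7.000 0.000 0.000
      vertex 7.000 7.000 14.000
    endloop
  endfacet
  facet normal 0.3474 -0.8387 0.4194
    outer loop
      vertex 7.000 0.000 0.000
      vertex 11.950 2.050 0.000
      vertex 7.000 7.000 14.000
    endloop
  endfacet
  facet normal 0.8387 -0.3474 0.4194
    outer loop
      vertex 11.950 2.050 0.000
      vertex 14.000 7.000 0.000
      vertex 7.000 7.000 14.000
    endloop
  endfacet
endsolid part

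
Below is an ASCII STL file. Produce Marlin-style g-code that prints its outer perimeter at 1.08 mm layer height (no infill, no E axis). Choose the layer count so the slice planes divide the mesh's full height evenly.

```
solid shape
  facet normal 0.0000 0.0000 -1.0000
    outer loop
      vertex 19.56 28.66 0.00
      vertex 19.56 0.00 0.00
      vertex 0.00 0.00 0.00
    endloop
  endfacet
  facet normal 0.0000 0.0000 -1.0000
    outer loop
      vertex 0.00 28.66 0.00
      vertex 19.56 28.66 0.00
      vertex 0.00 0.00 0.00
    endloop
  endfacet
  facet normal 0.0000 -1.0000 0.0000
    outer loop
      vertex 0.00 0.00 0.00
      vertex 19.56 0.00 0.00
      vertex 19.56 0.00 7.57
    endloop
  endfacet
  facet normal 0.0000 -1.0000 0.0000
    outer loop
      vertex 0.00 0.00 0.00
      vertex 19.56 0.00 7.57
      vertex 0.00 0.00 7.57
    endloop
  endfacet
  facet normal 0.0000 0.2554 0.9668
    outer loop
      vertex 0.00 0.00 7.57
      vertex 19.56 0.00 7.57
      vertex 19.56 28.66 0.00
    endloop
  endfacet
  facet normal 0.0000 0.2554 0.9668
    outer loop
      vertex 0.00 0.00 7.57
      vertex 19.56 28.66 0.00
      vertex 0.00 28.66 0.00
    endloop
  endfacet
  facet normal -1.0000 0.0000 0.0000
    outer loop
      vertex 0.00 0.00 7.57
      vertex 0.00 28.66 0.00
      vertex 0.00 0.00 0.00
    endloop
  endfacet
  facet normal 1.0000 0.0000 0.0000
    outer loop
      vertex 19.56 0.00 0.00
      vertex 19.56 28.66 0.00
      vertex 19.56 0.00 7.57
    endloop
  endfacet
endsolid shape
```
; perimeter-only toolpath
G21 ; units = mm
G90 ; absolute positioning
G28 ; home
; layer 1
G0 Z1.08
G0 X0.00 Y0.00
G1 X19.56 Y0.00
G1 X19.56 Y24.57
G1 X0.00 Y24.57
G1 X0.00 Y0.00
; layer 2
G0 Z2.16
G0 X0.00 Y0.00
G1 X19.56 Y0.00
G1 X19.56 Y20.47
G1 X0.00 Y20.47
G1 X0.00 Y0.00
; layer 3
G0 Z3.24
G0 X0.00 Y0.00
G1 X19.56 Y0.00
G1 X19.56 Y16.38
G1 X0.00 Y16.38
G1 X0.00 Y0.00
; layer 4
G0 Z4.33
G0 X0.00 Y0.00
G1 X19.56 Y0.00
G1 X19.56 Y12.28
G1 X0.00 Y12.28
G1 X0.00 Y0.00
; layer 5
G0 Z5.41
G0 X0.00 Y0.00
G1 X19.56 Y0.00
G1 X19.56 Y8.19
G1 X0.00 Y8.19
G1 X0.00 Y0.00
; layer 6
G0 Z6.49
G0 X0.00 Y0.00
G1 X19.56 Y0.00
G1 X19.56 Y4.09
G1 X0.00 Y4.09
G1 X0.00 Y0.00
M2 ; end

The solid is a wedge (ramp): 19.6 × 28.7 mm base, rising to 7.57 mm along the y=0 edge and sloping linearly to z=0 at y=28.7. Slicing at Δz = 1.08 mm — 7 equal slices spanning the solid's height, so layer i sits at z = i·h/7 — gives 6 non-empty perimeters. Each is a 4-segment closed polygon; G0 lifts to the layer z and rapids to the start vertex, then G1 traces the edges. The cross-section shrinks linearly with z (the slice at the apex is degenerate and omitted).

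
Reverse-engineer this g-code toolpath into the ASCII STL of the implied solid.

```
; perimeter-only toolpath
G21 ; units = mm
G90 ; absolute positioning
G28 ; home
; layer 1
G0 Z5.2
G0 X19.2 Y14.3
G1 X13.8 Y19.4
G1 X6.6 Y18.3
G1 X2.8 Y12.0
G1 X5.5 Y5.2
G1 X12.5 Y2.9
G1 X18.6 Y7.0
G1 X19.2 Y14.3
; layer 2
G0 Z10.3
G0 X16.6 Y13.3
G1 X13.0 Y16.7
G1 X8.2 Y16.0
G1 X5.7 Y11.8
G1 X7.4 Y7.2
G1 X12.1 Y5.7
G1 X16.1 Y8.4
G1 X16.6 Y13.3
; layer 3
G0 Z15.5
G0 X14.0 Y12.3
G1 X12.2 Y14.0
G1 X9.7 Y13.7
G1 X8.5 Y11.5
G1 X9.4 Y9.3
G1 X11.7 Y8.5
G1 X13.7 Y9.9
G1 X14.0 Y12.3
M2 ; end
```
solid part
  facet normal 0.0000 0.0000 -1.0000
    outer loop
      vertex 5.0 20.7 0.0
      vertex 14.7 22.1 0.0
      vertex 21.9 15.3 0.0
    endloop
  endfacet
  facet normal 0.0000 0.0000 -1.0000
    outer loop
      vertex 0.0 12.2 0.0
      vertex 5.0 20.7 0.0
      vertex 21.9 15.3 0.0
    endloop
  endfacet
  facet normal 0.0000 0.0000 -1.0000
    outer loop
      vertex 3.5 3.1 0.0
      vertex 0.0 12.2 0.0
      vertex 21.9 15.3 0.0
    endloop
  endfacet
  facet normal 0.0000 0.0000 -1.0000
    outer loop
      vertex 12.9 0.1 0.0
      vertex 3.5 3.1 0.0
      vertex 21.9 15.3 0.0
    endloop
  endfacet
  facet normal 0.0000 0.0000 -1.0000
    outer loop
      vertex 21.0 5.6 0.0
      vertex 12.9 0.1 0.0
      vertex 21.9 15.3 0.0
    endloop
  endfacet
  facet normal 0.6161 0.6523 0.4415
    outer loop
      vertex 21.9 15.3 0.0
      vertex 14.7 22.1 0.0
      vertex 11.3 11.3 20.7
    endloop
  endfacet
  facet normal -0.1281 0.8878 0.4421
    outer loop
      vertex 14.7 22.1 0.0
      vertex 5.0 20.7 0.0
      vertex 11.3 11.3 20.7
    endloop
  endfacet
  facet normal -0.7732 0.4548 0.4419
    outer loop
      vertex 5.0 20.7 0.0
      vertex 0.0 12.2 0.0
      vertex 11.3 11.3 20.7
    endloop
  endfacet
  facet normal -0.8368 -0.3219 0.4428
    outer loop
      vertex 0.0 12.2 0.0
      vertex 3.5 3.1 0.0
      vertex 11.3 11.3 20.7
    endloop
  endfacet
  facet normal -0.2728 -0.8548 0.4414
    outer loop
      vertex 3.5 3.1 0.0
      vertex 12.9 0.1 0.0
      vertex 11.3 11.3 20.7
    endloop
  endfacet
  facet normal 0.5042 -0.7426 0.4408
    outer loop
      vertex 12.9 0.1 0.0
      vertex 21.0 5.6 0.0
      vertex 11.3 11.3 20.7
    endloop
  endfacet
  facet normal 0.8934 -0.0829 0.4415
    outer loop
      vertex 21.0 5.6 0.0
      vertex 21.9 15.3 0.0
      vertex 11.3 11.3 20.7
    endloop
  endfacet
endsolid part

The G0 Z moves step by Δz≈5.2 mm. The G1 loops shrink linearly with z, so the solid tapers from its base footprint up to z≈20.7. Closing with a flat bottom cap and the tapered top and triangulating gives 12 facets — a regular 7-sided pyramid, base circumscribed radius ≈ 11.3 mm, apex at z ≈ 20.7 mm.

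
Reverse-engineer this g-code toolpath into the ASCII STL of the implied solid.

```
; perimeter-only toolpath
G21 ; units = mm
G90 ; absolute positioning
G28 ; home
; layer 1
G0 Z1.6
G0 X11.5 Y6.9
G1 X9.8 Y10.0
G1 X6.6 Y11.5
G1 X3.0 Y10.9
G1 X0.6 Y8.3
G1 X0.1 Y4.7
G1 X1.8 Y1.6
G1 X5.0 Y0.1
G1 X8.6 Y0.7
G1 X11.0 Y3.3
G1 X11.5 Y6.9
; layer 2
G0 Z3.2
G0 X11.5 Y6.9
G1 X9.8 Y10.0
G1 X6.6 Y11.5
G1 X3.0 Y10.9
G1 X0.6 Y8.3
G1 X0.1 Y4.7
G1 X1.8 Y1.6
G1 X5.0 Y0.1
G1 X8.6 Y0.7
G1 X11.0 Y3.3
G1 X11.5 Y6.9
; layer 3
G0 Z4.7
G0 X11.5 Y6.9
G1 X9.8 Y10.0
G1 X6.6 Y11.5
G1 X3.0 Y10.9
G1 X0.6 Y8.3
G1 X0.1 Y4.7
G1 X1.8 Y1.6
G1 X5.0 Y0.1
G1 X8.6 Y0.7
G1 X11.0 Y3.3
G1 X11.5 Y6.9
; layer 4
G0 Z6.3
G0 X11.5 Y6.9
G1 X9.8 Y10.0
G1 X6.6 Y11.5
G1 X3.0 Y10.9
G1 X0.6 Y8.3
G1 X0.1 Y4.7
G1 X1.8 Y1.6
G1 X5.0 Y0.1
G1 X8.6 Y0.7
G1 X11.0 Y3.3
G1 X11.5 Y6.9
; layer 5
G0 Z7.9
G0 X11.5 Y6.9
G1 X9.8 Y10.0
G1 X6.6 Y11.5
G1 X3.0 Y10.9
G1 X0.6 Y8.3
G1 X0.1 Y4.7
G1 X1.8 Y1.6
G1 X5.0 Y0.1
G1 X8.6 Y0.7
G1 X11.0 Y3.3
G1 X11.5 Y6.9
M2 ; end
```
solid part
  facet normal 0.0000 0.0000 -1.0000
    outer loop
      vertex 6.6 11.5 0.0
      vertex 9.8 10.0 0.0
      vertex 11.5 6.9 0.0
    endloop
  endfacet
  facet normal 0.0000 0.0000 -1.0000
    outer loop
      vertex 3.0 10.9 0.0
      vertex 6.6 11.5 0.0
      vertex 11.5 6.9 0.0
    endloop
  endfacet
  facet normal 0.0000 0.0000 -1.0000
    outer loop
      vertex 0.6 8.3 0.0
      vertex 3.0 10.9 0.0
      vertex 11.5 6.9 0.0
    endloop
  endfacet
  facet normal 0.0000 0.0000 -1.0000
    outer loop
      vertex 0.1 4.7 0.0
      vertex 0.6 8.3 0.0
      vertex 11.5 6.9 0.0
    endloop
  endfacet
  facet normal 0.0000 0.0000 -1.0000
    outer loop
      vertex 1.8 1.6 0.0
      vertex 0.1 4.7 0.0
      vertex 11.5 6.9 0.0
    endloop
  endfacet
  facet normal 0.0000 0.0000 -1.0000
    outer loop
      vertex 5.0 0.1 0.0
      vertex 1.8 1.6 0.0
      vertex 11.5 6.9 0.0
    endloop
  endfacet
  facet normal 0.0000 0.0000 -1.0000
    outer loop
      vertex 8.6 0.7 0.0
      vertex 5.0 0.1 0.0
      vertex 11.5 6.9 0.0
    endloop
  endfacet
  facet normal 0.0000 0.0000 -1.0000
    outer loop
      vertex 11.0 3.3 0.0
      vertex 8.6 0.7 0.0
      vertex 11.5 6.9 0.0
    endloop
  endfacet
  facet normal 0.0000 0.0000 1.0000
    outer loop
      vertex 11.5 6.9 7.9
      vertex 9.8 10.0 7.9
      vertex 6.6 11.5 7.9
    endloop
  endfacet
  facet normal 0.0000 0.0000 1.0000
    outer loop
      vertex 11.5 6.9 7.9
      vertex 6.6 11.5 7.9
      vertex 3.0 10.9 7.9
    endloop
  endfacet
  facet normal 0.0000 0.0000 1.0000
    outer loop
      vertex 11.5 6.9 7.9
      vertex 3.0 10.9 7.9
      vertex 0.6 8.3 7.9
    endloop
  endfacet
  facet normal 0.0000 0.0000 1.0000
    outer loop
      vertex 11.5 6.9 7.9
      vertex 0.6 8.3 7.9
      vertex 0.1 4.7 7.9
    endloop
  endfacet
  facet normal 0.0000 0.0000 1.0000
    outer loop
      vertex 11.5 6.9 7.9
      vertex 0.1 4.7 7.9
      vertex 1.8 1.6 7.9
    endloop
  endfacet
  facet normal 0.0000 0.0000 1.0000
    outer loop
      vertex 11.5 6.9 7.9
      vertex 1.8 1.6 7.9
      vertex 5.0 0.1 7.9
    endloop
  endfacet
  facet normal 0.0000 0.0000 1.0000
    outer loop
      vertex 11.5 6.9 7.9
      vertex 5.0 0.1 7.9
      vertex 8.6 0.7 7.9
    endloop
  endfacet
  facet normal 0.0000 0.0000 1.0000
    outer loop
      vertex 11.5 6.9 7.9
      vertex 8.6 0.7 7.9
      vertex 11.0 3.3 7.9
    endloop
  endfacet
  facet normal 0.8768 0.4808 0.0000
    outer loop
      vertex 11.5 6.9 0.0
      vertex 9.8 10.0 0.0
      vertex 9.8 10.0 7.9
    endloop
  endfacet
  facet normal 0.8768 0.4808 0.0000
    outer loop
      vertex 11.5 6.9 0.0
      vertex 9.8 10.0 7.9
      vertex 11.5 6.9 7.9
    endloop
  endfacet
  facet normal 0.4244 0.9055 0.0000
    outer loop
      vertex 9.8 10.0 0.0
      vertex 6.6 11.5 0.0
      vertex 6.6 11.5 7.9
    endloop
  endfacet
  facet normal 0.4244 0.9055 0.0000
    outer loop
      vertex 9.8 10.0 0.0
      vertex 6.6 11.5 7.9
      vertex 9.8 10.0 7.9
    endloop
  endfacet
  facet normal -0.1644 0.9864 0.0000
    outer loop
      vertex 6.6 11.5 0.0
      vertex 3.0 10.9 0.0
      vertex 3.0 10.9 7.9
    endloop
  endfacet
  facet normal -0.1644 0.9864 0.0000
    outer loop
      vertex 6.6 11.5 0.0
      vertex 3.0 10.9 7.9
      vertex 6.6 11.5 7.9
    endloop
  endfacet
  facet normal -0.7348 0.6783 0.0000
    outer loop
      vertex 3.0 10.9 0.0
      vertex 0.6 8.3 0.0
      vertex 0.6 8.3 7.9
    endloop
  endfacet
  facet normal -0.7348 0.6783 0.0000
    outer loop
      vertex 3.0 10.9 0.0
      vertex 0.6 8.3 7.9
      vertex 3.0 10.9 7.9
    endloop
  endfacet
  facet normal -0.9905 0.1376 0.0000
    outer loop
      vertex 0.6 8.3 0.0
      vertex 0.1 4.7 0.0
      vertex 0.1 4.7 7.9
    endloop
  endfacet
  facet normal -0.9905 0.1376 0.0000
    outer loop
      vertex 0.6 8.3 0.0
      vertex 0.1 4.7 7.9
      vertex 0.6 8.3 7.9
    endloop
  endfacet
  facet normal -0.8768 -0.4808 0.0000
    outer loop
      vertex 0.1 4.7 0.0
      vertex 1.8 1.6 0.0
      vertex 1.8 1.6 7.9
    endloop
  endfacet
  facet normal -0.8768 -0.4808 0.0000
    outer loop
      vertex 0.1 4.7 0.0
      vertex 1.8 1.6 7.9
      vertex 0.1 4.7 7.9
    endloop
  endfacet
  facet normal -0.4244 -0.9055 0.0000
    outer loop
      vertex 1.8 1.6 0.0
      vertex 5.0 0.1 0.0
      vertex 5.0 0.1 7.9
    endloop
  endfacet
  facet normal -0.4244 -0.9055 0.0000
    outer loop
      vertex 1.8 1.6 0.0
      vertex 5.0 0.1 7.9
      vertex 1.8 1.6 7.9
    endloop
  endfacet
  facet normal 0.1644 -0.9864 0.0000
    outer loop
      vertex 5.0 0.1 0.0
      vertex 8.6 0.7 0.0
      vertex 8.6 0.7 7.9
    endloop
  endfacet
  facet normal 0.1644 -0.9864 0.0000
    outer loop
      vertex 5.0 0.1 0.0
      vertex 8.6 0.7 7.9
      vertex 5.0 0.1 7.9
    endloop
  endfacet
  facet normal 0.7348 -0.6783 0.0000
    outer loop
      vertex 8.6 0.7 0.0
      vertex 11.0 3.3 0.0
      vertex 11.0 3.3 7.9
    endloop
  endfacet
  facet normal 0.7348 -0.6783 0.0000
    outer loop
      vertex 8.6 0.7 0.0
      vertex 11.0 3.3 7.9
      vertex 8.6 0.7 7.9
    endloop
  endfacet
  facet normal 0.9905 -0.1376 0.0000
    outer loop
      vertex 11.0 3.3 0.0
      vertex 11.5 6.9 0.0
      vertex 11.5 6.9 7.9
    endloop
  endfacet
  facet normal 0.9905 -0.1376 0.0000
    outer loop
      vertex 11.0 3.3 0.0
      vertex 11.5 6.9 7.9
      vertex 11.0 3.3 7.9
    endloop
  endfacet
endsolid part

The G0 Z moves step by Δz≈1.6 mm. Every layer's G1 loop is the same polygon, so the solid is a straight extrusion of it from z=0 to z≈7.9. Closing with flat bottom and top caps and triangulating gives 36 facets — a regular 10-sided prism (a cylinder approximated with 10 flat sides), circumscribed radius ≈ 5.8 mm, height ≈ 7.9 mm.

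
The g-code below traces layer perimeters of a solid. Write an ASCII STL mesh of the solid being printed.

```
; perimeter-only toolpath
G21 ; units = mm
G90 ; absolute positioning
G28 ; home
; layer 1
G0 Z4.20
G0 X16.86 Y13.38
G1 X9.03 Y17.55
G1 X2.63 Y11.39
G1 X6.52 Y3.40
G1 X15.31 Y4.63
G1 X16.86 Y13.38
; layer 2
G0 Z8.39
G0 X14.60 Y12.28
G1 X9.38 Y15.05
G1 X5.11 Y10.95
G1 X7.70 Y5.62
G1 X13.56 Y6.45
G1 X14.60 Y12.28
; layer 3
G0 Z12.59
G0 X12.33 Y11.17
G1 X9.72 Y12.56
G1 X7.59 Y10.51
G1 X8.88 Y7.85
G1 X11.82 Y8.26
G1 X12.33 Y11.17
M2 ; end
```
solid part
  facet normal 0.0000 0.0000 -1.0000
    outer loop
      vertex 0.15 11.83 0.00
      vertex 8.68 20.04 0.00
      vertex 19.12 14.48 0.00
    endloop
  endfacet
  facet normal 0.0000 0.0000 -1.0000
    outer loop
      vertex 5.33 1.18 0.00
      vertex 0.15 11.83 0.00
      vertex 19.12 14.48 0.00
    endloop
  endfacet
  facet normal 0.0000 0.0000 -1.0000
    outer loop
      vertex 17.06 2.82 0.00
      vertex 5.33 1.18 0.00
      vertex 19.12 14.48 0.00
    endloop
  endfacet
  facet normal 0.4229 0.7940 0.4367
    outer loop
      vertex 19.12 14.48 0.00
      vertex 8.68 20.04 0.00
      vertex 10.07 10.07 16.78
    endloop
  endfacet
  facet normal -0.6238 0.6481 0.4368
    outer loop
      vertex 8.68 20.04 0.00
      vertex 0.15 11.83 0.00
      vertex 10.07 10.07 16.78
    endloop
  endfacet
  facet normal -0.8089 -0.3934 0.4369
    outer loop
      vertex 0.15 11.83 0.00
      vertex 5.33 1.18 0.00
      vertex 10.07 10.07 16.78
    endloop
  endfacet
  facet normal 0.1246 -0.8909 0.4368
    outer loop
      vertex 5.33 1.18 0.00
      vertex 17.06 2.82 0.00
      vertex 10.07 10.07 16.78
    endloop
  endfacet
  facet normal 0.8859 -0.1565 0.4367
    outer loop
      vertex 17.06 2.82 0.00
      vertex 19.12 14.48 0.00
      vertex 10.07 10.07 16.78
    endloop
  endfacet
endsolid part

The G0 Z moves step by Δz≈4.20 mm. The G1 loops shrink linearly with z, so the solid tapers from its base footprint up to z≈16.8. Closing with a flat bottom cap and the tapered top and triangulating gives 8 facets — a regular 5-sided pyramid, base circumscribed radius ≈ 10.1 mm, apex at z ≈ 16.8 mm.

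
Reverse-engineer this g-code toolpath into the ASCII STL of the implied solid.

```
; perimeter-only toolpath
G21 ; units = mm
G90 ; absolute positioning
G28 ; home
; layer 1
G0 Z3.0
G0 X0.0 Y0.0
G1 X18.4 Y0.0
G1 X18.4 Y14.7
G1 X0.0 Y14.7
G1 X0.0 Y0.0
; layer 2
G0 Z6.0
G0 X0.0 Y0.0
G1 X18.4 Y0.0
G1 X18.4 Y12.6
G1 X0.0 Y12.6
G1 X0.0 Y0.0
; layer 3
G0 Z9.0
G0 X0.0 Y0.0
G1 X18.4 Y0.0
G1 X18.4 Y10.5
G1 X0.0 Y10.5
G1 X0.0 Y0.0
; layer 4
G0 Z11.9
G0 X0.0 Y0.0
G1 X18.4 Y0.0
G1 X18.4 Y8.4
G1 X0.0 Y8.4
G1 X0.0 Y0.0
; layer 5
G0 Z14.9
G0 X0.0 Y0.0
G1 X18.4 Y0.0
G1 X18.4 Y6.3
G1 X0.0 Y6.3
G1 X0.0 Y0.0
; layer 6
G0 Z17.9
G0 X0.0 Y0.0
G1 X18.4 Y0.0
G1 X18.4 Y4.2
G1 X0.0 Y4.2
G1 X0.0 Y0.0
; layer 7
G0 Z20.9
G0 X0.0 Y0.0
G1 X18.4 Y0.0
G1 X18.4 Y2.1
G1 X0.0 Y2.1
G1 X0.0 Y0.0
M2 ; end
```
solid part
  facet normal 0.0000 0.0000 -1.0000
    outer loop
      vertex 18.4 16.8 0.0
      vertex 18.4 0.0 0.0
      vertex 0.0 0.0 0.0
    endloop
  endfacet
  facet normal 0.0000 0.0000 -1.0000
    outer loop
      vertex 0.0 16.8 0.0
      vertex 18.4 16.8 0.0
      vertex 0.0 0.0 0.0
    endloop
  endfacet
  facet normal 0.0000 -1.0000 0.0000
    outer loop
      vertex 0.0 0.0 0.0
      vertex 18.4 0.0 0.0
      vertex 18.4 0.0 23.9
    endloop
  endfacet
  facet normal 0.0000 -1.0000 0.0000
    outer loop
      vertex 0.0 0.0 0.0
      vertex 18.4 0.0 23.9
      vertex 0.0 0.0 23.9
    endloop
  endfacet
  facet normal 0.0000 0.8181 0.5751
    outer loop
      vertex 0.0 0.0 23.9
      vertex 18.4 0.0 23.9
      vertex 18.4 16.8 0.0
    endloop
  endfacet
  facet normal 0.0000 0.8181 0.5751
    outer loop
      vertex 0.0 0.0 23.9
      vertex 18.4 16.8 0.0
      vertex 0.0 16.8 0.0
    endloop
  endfacet
  facet normal -1.0000 0.0000 0.0000
    outer loop
      vertex 0.0 0.0 23.9
      vertex 0.0 16.8 0.0
      vertex 0.0 0.0 0.0
    endloop
  endfacet
  facet normal 1.0000 0.0000 0.0000
    outer loop
      vertex 18.4 0.0 0.0
      vertex 18.4 16.8 0.0
      vertex 18.4 0.0 23.9
    endloop
  endfacet
endsolid part

The G0 Z moves step by Δz≈3.0 mm. The G1 loops shrink linearly with z, so the solid tapers from its base footprint up to z≈23.9. Closing with a flat bottom cap and the tapered top and triangulating gives 8 facets — a wedge (ramp): 18.4 × 16.8 mm base, rising to 23.9 mm along the y=0 edge and sloping linearly to z=0 at y=16.8.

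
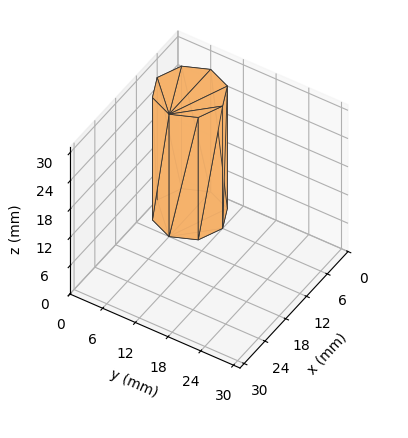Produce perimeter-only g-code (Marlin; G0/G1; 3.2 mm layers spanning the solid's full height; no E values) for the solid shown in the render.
Reading the render: the shape is a regular 8-sided prism (a cylinder approximated with 8 flat sides), circumscribed radius ≈ 6 mm, height ≈ 26 mm (dimensions read to the nearest mm from the axis ticks). For the g-code, the solid's height is divided into equal slices at the stated Δz and each level perimeter traced with G1 moves after a G0 lift.

; perimeter-only toolpath
G21 ; units = mm
G90 ; absolute positioning
G28 ; home
; layer 1
G0 Z3.2
G0 X12.0 Y6.0
G1 X10.2 Y10.2
G1 X6.0 Y12.0
G1 X1.8 Y10.2
G1 X0.0 Y6.0
G1 X1.8 Y1.8
G1 X6.0 Y0.0
G1 X10.2 Y1.8
G1 X12.0 Y6.0
; layer 2
G0 Z6.5
G0 X12.0 Y6.0
G1 X10.2 Y10.2
G1 X6.0 Y12.0
G1 X1.8 Y10.2
G1 X0.0 Y6.0
G1 X1.8 Y1.8
G1 X6.0 Y0.0
G1 X10.2 Y1.8
G1 X12.0 Y6.0
; layer 3
G0 Z9.8
G0 X12.0 Y6.0
G1 X10.2 Y10.2
G1 X6.0 Y12.0
G1 X1.8 Y10.2
G1 X0.0 Y6.0
G1 X1.8 Y1.8
G1 X6.0 Y0.0
G1 X10.2 Y1.8
G1 X12.0 Y6.0
; layer 4
G0 Z13.0
G0 X12.0 Y6.0
G1 X10.2 Y10.2
G1 X6.0 Y12.0
G1 X1.8 Y10.2
G1 X0.0 Y6.0
G1 X1.8 Y1.8
G1 X6.0 Y0.0
G1 X10.2 Y1.8
G1 X12.0 Y6.0
; layer 5
G0 Z16.2
G0 X12.0 Y6.0
G1 X10.2 Y10.2
G1 X6.0 Y12.0
G1 X1.8 Y10.2
G1 X0.0 Y6.0
G1 X1.8 Y1.8
G1 X6.0 Y0.0
G1 X10.2 Y1.8
G1 X12.0 Y6.0
; layer 6
G0 Z19.5
G0 X12.0 Y6.0
G1 X10.2 Y10.2
G1 X6.0 Y12.0
G1 X1.8 Y10.2
G1 X0.0 Y6.0
G1 X1.8 Y1.8
G1 X6.0 Y0.0
G1 X10.2 Y1.8
G1 X12.0 Y6.0
; layer 7
G0 Z22.8
G0 X12.0 Y6.0
G1 X10.2 Y10.2
G1 X6.0 Y12.0
G1 X1.8 Y10.2
G1 X0.0 Y6.0
G1 X1.8 Y1.8
G1 X6.0 Y0.0
G1 X10.2 Y1.8
G1 X12.0 Y6.0
; layer 8
G0 Z26.0
G0 X12.0 Y6.0
G1 X10.2 Y10.2
G1 X6.0 Y12.0
G1 X1.8 Y10.2
G1 X0.0 Y6.0
G1 X1.8 Y1.8
G1 X6.0 Y0.0
G1 X10.2 Y1.8
G1 X12.0 Y6.0
M2 ; end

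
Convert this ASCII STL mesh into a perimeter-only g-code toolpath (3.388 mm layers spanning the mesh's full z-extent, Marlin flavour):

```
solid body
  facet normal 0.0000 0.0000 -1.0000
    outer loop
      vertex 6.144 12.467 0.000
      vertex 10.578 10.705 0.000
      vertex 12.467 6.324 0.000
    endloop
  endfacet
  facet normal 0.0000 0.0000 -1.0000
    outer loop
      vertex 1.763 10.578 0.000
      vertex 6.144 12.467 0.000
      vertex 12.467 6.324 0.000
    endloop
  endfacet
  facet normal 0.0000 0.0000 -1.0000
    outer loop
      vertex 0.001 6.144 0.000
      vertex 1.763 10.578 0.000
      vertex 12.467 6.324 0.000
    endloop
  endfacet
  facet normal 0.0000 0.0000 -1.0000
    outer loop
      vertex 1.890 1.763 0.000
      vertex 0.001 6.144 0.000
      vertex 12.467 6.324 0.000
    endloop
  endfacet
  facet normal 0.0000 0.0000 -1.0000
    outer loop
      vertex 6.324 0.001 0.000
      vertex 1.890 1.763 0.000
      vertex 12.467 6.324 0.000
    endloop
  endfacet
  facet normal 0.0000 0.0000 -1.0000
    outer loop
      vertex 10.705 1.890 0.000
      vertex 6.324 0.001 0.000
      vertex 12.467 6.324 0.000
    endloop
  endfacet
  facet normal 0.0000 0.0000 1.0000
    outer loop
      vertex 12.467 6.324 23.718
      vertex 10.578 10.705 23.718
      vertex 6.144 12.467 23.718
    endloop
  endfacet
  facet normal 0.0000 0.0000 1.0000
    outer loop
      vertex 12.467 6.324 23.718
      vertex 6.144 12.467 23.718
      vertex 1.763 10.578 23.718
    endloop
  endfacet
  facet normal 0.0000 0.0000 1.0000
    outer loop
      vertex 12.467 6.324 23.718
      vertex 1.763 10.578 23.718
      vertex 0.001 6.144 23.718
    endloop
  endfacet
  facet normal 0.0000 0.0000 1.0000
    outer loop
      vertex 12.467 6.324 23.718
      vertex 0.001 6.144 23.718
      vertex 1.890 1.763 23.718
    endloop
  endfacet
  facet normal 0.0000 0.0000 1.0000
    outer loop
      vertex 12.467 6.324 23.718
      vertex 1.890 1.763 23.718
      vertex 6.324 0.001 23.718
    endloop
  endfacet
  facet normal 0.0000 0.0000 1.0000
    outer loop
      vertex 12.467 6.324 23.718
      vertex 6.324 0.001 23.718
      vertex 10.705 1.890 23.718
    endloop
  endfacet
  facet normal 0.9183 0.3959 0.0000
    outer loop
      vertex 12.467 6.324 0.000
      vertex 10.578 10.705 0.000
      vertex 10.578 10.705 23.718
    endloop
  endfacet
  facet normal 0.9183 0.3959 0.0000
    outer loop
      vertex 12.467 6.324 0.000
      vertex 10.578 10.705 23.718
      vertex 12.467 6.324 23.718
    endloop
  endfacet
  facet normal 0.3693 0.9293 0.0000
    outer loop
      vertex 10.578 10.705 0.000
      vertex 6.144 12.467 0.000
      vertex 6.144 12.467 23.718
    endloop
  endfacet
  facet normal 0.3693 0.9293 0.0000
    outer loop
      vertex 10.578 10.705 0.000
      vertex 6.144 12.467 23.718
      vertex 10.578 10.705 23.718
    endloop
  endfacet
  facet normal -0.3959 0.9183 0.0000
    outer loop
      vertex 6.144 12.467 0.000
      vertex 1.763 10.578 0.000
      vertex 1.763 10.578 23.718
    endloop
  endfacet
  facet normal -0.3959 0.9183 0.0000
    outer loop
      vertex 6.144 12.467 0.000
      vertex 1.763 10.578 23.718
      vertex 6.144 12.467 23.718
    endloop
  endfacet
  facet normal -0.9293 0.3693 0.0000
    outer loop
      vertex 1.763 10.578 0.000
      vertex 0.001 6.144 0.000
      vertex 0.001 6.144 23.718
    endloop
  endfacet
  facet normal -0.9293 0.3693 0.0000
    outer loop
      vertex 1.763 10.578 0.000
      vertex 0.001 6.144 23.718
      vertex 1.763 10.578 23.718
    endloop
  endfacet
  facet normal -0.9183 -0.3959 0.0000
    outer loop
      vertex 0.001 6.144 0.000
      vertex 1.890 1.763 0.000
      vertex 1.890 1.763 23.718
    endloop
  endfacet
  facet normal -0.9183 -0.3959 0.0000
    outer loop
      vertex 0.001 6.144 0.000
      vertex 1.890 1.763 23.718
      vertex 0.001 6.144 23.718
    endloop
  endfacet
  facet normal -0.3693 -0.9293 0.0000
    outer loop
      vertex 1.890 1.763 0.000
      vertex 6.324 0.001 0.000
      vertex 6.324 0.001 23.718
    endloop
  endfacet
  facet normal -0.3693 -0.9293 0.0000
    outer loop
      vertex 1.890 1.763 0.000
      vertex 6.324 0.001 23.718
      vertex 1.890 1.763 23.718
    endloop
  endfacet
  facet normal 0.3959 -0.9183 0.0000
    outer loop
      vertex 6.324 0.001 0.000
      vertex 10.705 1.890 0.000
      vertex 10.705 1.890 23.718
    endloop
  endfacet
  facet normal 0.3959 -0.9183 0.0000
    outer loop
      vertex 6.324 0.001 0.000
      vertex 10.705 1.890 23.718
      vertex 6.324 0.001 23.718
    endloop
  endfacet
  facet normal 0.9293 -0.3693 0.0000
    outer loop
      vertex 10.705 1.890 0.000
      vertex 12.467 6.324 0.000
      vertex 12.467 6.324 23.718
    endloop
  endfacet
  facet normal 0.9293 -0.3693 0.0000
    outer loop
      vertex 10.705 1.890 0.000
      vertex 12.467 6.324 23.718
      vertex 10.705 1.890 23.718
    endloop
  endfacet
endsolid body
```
; perimeter-only toolpath
G21 ; units = mm
G90 ; absolute positioning
G28 ; home
; layer 1
G0 Z3.388
G0 X12.467 Y6.324
G1 X10.578 Y10.705
G1 X6.144 Y12.467
G1 X1.763 Y10.578
G1 X0.001 Y6.144
G1 X1.890 Y1.763
G1 X6.324 Y0.001
G1 X10.705 Y1.890
G1 X12.467 Y6.324
; layer 2
G0 Z6.777
G0 X12.467 Y6.324
G1 X10.578 Y10.705
G1 X6.144 Y12.467
G1 X1.763 Y10.578
G1 X0.001 Y6.144
G1 X1.890 Y1.763
G1 X6.324 Y0.001
G1 X10.705 Y1.890
G1 X12.467 Y6.324
; layer 3
G0 Z10.165
G0 X12.467 Y6.324
G1 X10.578 Y10.705
G1 X6.144 Y12.467
G1 X1.763 Y10.578
G1 X0.001 Y6.144
G1 X1.890 Y1.763
G1 X6.324 Y0.001
G1 X10.705 Y1.890
G1 X12.467 Y6.324
; layer 4
G0 Z13.553
G0 X12.467 Y6.324
G1 X10.578 Y10.705
G1 X6.144 Y12.467
G1 X1.763 Y10.578
G1 X0.001 Y6.144
G1 X1.890 Y1.763
G1 X6.324 Y0.001
G1 X10.705 Y1.890
G1 X12.467 Y6.324
; layer 5
G0 Z16.941
G0 X12.467 Y6.324
G1 X10.578 Y10.705
G1 X6.144 Y12.467
G1 X1.763 Y10.578
G1 X0.001 Y6.144
G1 X1.890 Y1.763
G1 X6.324 Y0.001
G1 X10.705 Y1.890
G1 X12.467 Y6.324
; layer 6
G0 Z20.330
G0 X12.467 Y6.324
G1 X10.578 Y10.705
G1 X6.144 Y12.467
G1 X1.763 Y10.578
G1 X0.001 Y6.144
G1 X1.890 Y1.763
G1 X6.324 Y0.001
G1 X10.705 Y1.890
G1 X12.467 Y6.324
; layer 7
G0 Z23.718
G0 X12.467 Y6.324
G1 X10.578 Y10.705
G1 X6.144 Y12.467
G1 X1.763 Y10.578
G1 X0.001 Y6.144
G1 X1.890 Y1.763
G1 X6.324 Y0.001
G1 X10.705 Y1.890
G1 X12.467 Y6.324
M2 ; end

The solid is a regular 8-sided prism (a cylinder approximated with 8 flat sides), circumscribed radius ≈ 6.23 mm, height ≈ 23.7 mm. Slicing at Δz = 3.388 mm — 7 equal slices spanning the solid's height, so layer i sits at z = i·h/7 — gives 7 non-empty perimeters. Each is a 8-segment closed polygon; G0 lifts to the layer z and rapids to the start vertex, then G1 traces the edges.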